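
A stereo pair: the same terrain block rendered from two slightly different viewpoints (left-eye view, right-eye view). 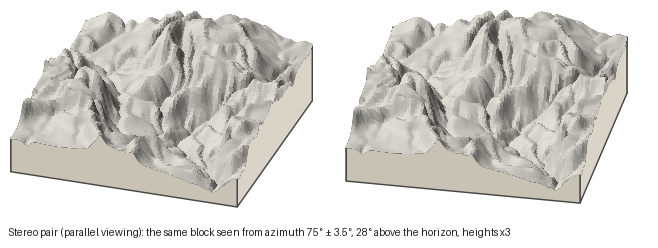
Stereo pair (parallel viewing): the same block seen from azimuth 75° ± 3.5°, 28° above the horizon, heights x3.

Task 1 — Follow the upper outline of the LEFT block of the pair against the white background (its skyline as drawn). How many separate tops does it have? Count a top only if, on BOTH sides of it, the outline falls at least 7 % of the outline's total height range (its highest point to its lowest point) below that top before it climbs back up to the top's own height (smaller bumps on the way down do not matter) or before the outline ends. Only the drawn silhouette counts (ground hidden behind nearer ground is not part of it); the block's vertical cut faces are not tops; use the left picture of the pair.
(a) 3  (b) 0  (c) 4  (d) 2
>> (d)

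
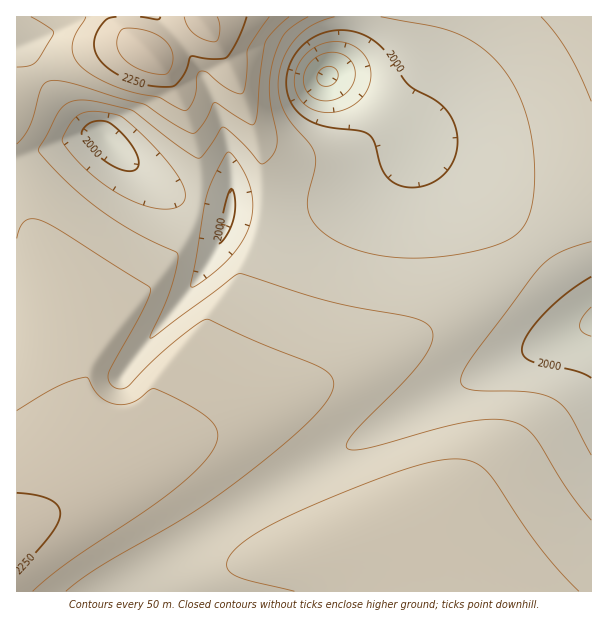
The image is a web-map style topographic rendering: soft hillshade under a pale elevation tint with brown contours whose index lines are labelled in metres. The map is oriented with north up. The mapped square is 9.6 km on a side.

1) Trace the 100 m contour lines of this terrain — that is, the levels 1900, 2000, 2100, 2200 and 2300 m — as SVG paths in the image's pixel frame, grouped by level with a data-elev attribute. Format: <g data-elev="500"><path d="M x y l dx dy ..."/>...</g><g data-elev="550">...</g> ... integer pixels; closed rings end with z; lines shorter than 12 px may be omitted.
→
<g data-elev="1900"><path d="M324 101l-10-3-7-6-3-9 1-11 6-10 9-7 10-3 11 2 7 4 5 7 2 7-1 9-4 8-8 7-9 4z"/></g><g data-elev="2000"><path d="M591 378l-16-7-44-10-7-5-2-6 1-8 4-7 17-21 22-20 25-17"/><path d="M219 243l0-6 5-27 4-16 3-5 3 3 1 8-1 18-6 15z"/><path d="M402 186l-10-5-8-8-4-9-5-21-6-8-9-4-30-4-15-4-13-7-10-11-5-16-1-9 2-11 9-18 15-13 14-6 15-2 15 2 13 6 9 6 9 9 21 32 30 17 12 14 6 13 2 14-3 13-6 12-9 10-12 7-14 2z"/><path d="M122 170l-18-10-16-16-6-10 1-5 4-4 9-4 11 1 11 7 11 12 8 14 2 10-5 6z"/></g><g data-elev="2100"><path d="M591 520l-24-31-32-52-10-9-12-6-18-3-24 2-31 7-74 20-13 2-6-2 1-7 6-9 54-55 20-26 4-10 0-9-3-6-9-6-15-4-78-15-87-27-6 2-84 62 1-3 13-28 7-20 6-24 0-10-42-21-34-22-33-27-29-31 0-5 22-39 10-6 13-2 17 3 31 7 45 35 21 13 5-2 18-28 3-1 18 16 18 20 4 0 9-9 4-11-8-51 1-18 4-17 6-15 5-9 9-8 14-8"/><path d="M541 17l14 16 13 20 11 21 12 27"/></g><g data-elev="2200"><path d="M33 591l35-28 80-54 34-26 16-15 12-13 6-12 2-9-5-11-10-9-19-12-25-12-7-1-18 13-9 2-9 0-9-3-7-5-6-6-5-11-3-2-14 3-15 7-40 24"/><path d="M86 17l-11 18-3 10 2 11 7 10 12 9 18 10 23 8 25 4 26 14 4-3 5-9 2-9 1-13 3-6 7 1 14 12 10 7 9 3 3-2 3-15 1-27 22-33"/></g><g data-elev="2300"><path d="M155 74l10 0 3-2 3-4 2-12-5-12-8-8-11-5-17-3-10 2-4 5-1 7 1 8 3 6 6 6 8 5z"/><path d="M184 17l3 9 6 7 10 6 10 3 5-2 2-7 0-9-3-7"/></g>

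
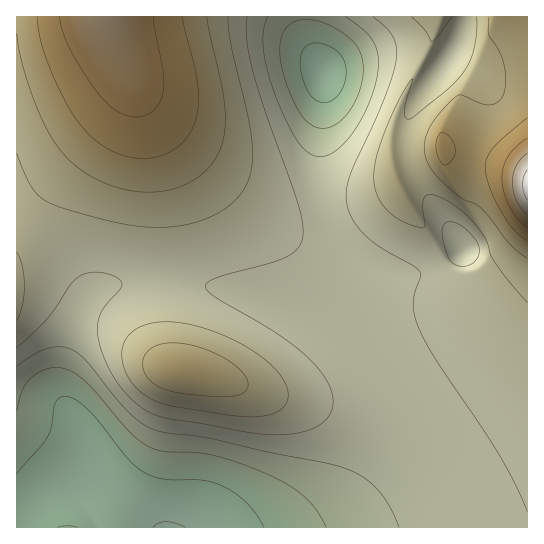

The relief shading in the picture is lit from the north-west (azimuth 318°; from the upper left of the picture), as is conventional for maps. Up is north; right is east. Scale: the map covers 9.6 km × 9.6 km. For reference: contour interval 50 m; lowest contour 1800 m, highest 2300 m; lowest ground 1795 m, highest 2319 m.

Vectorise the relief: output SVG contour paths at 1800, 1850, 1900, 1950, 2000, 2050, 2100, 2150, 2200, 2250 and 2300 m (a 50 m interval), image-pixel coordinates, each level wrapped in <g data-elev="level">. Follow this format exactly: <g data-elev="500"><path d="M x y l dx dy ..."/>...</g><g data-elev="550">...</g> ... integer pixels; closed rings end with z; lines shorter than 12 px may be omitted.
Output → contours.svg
<g data-elev="1800"><path d="M153 527l5-4 8-1 9 1 10 4"/></g><g data-elev="1850"><path d="M77 527l-10-1-9 1"/><path d="M17 474l24-28 7-9 3-10 3-20 3-6 5-4 7 0 9 4 11 9 38 48 15 13 9 5 11 3 40 1 20 6 13 7 12 10 9 11 8 13"/><path d="M321 102l-7-3-6-8-5-12-3-12 0-9 3-8 4-5 7-2 11 1 12 7 6 8 3 10-1 13-6 12-9 7z"/></g><g data-elev="1900"><path d="M17 411l5-21 11-14 8-5 9-3 9 0 8 2 10 4 10 9 40 46 18 15 17 7 35 2 20 3 24 8 29 11 20 11 16 12 11 13 9 16"/><path d="M317 127l-11-6-9-12-11-26-5-22-1-16 3-12 7-9 11-4 9 0 11 2 21 10 15 14 6 16 0 12-2 13-6 14-6 10-8 10-8 5-8 2z"/></g><g data-elev="1950"><path d="M17 366l14-10 15-7 12-2 12 2 8 4 8 8 41 50 20 16 15 5 48 6 59 14 58 11 22 7 15 8 14 12 11 16 10 21"/><path d="M345 17l20 14 9 11 4 15-1 18-8 29-15 27-17 19-8 5-8 2-11-3-11-10-12-21-12-28-8-25-4-21 0-19 5-13"/></g><g data-elev="2000"><path d="M17 347l31-29 27-39 7-4 7-2 17 0 12 5 3 3 1 4-3 5-14 17-6 10-2 13 3 16 7 19 10 17 13 16 13 11 11 5 13 4 79 14 24 3 20-1 16-3 13-6 9-8 5-11-1-13-7-15-11-15-29-24-68-41-8-5-3-6 2-5 8-4 54-15 17-6 11-9 5-11 0-14-5-20-33-93-13-41-5-30 0-22"/><path d="M459 266l-5-2-4-4-6-15-2-16 2-4 3-3 7 0 9 5 10 9 6 10 0 8-4 7-6 4z"/><path d="M373 17l13 10 7 10 3 10 0 12-4 18-9 24-33 76-4 17 2 15 8 16 13 13 16 12 29 16 6 5 1 6-6 16-2 12 2 12 5 14 17 31 62 93 16 28 12 29"/></g><g data-elev="2050"><path d="M244 417l18-1 13-3 9-7 4-8-1-11-7-12-11-12-15-11-19-11-20-9-20-6-18-4-16 0-15 3-11 5-8 8-5 13 2 16 8 16 14 13 12 6 13 4z"/><path d="M17 321l5-16 2-19-2-20-5-14"/><path d="M17 153l12 29 11 15 15 8 34 11 42 9 34 2 16-1 16-4 14-5 12-7 13-11 9-12 6-14 2-16-3-31-18-79-4-30"/><path d="M411 17l14 13 6 12 7-6 14-19"/><path d="M476 17l1 14-3 16-3 12-6 11-18 20-33 27-5 2-4-2 0-8 8-30-7 8-15 29-12 31-5 22 1 17 4 14 10 12 13 9 16 6 7 0-2-24 1-5 3-3 6 0 6 2 19 11 12 11 10 11 6 11 4 13 5 9 14 18 18 22"/></g><g data-elev="2100"><path d="M217 397l22-2 6-4 3-5-1-7-4-6-9-8-10-7-25-11-24-4-18 2-8 5-4 5-2 8 1 8 5 8 8 7 21 7z"/><path d="M17 33l6 33 13 39 13 29 16 21 18 17 24 12 26 7 25 1 23-5 18-11 15-15 9-19 2-19-1-22-17-84"/><path d="M489 17l0 18 10 16 6 16 1 16-3 12-6 8-8 2-8-2-19-8-7 2-15 16-10 14-5 14 0 13 4 12 11 13 21 19 14 6 7 5 27 34 18 15"/></g><g data-elev="2150"><path d="M443 165l4 0 4-4 4-6 0-5-4-11-5-5-4-2-4 4-2 11 2 10z"/><path d="M527 118l-33 29-7 11-2 9 4 19 11 24 13 19 14 11"/><path d="M37 17l3 22 9 26 15 33 14 24 15 16 15 11 17 7 18 2 19-3 15-8 12-12 7-17 3-17-2-19-15-65"/></g><g data-elev="2200"><path d="M527 138l-10 8-9 11-5 10-1 11 2 13 5 15 8 12 10 9"/><path d="M59 17l4 16 7 16 27 43 10 11 10 8 9 4 11 2 9-2 8-5 6-8 3-11 0-20-10-54"/></g><g data-elev="2250"><path d="M527 153l-6 6-5 7-4 16 4 19 5 8 6 6"/></g><g data-elev="2300"><path d="M527 170l-3 7-1 8 1 8 3 7"/></g>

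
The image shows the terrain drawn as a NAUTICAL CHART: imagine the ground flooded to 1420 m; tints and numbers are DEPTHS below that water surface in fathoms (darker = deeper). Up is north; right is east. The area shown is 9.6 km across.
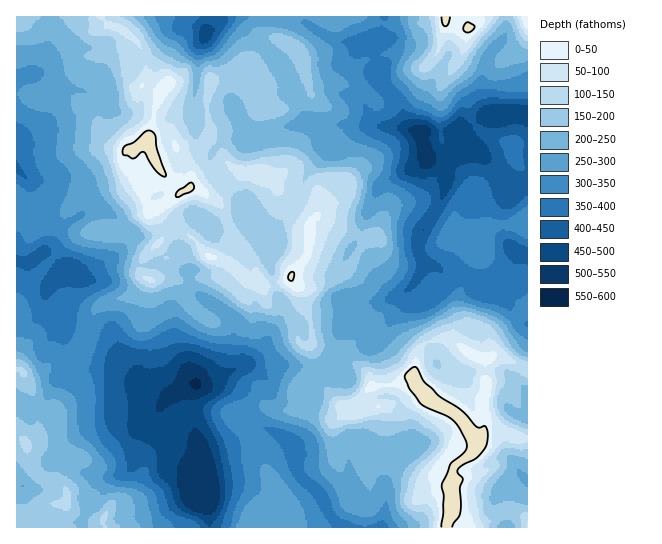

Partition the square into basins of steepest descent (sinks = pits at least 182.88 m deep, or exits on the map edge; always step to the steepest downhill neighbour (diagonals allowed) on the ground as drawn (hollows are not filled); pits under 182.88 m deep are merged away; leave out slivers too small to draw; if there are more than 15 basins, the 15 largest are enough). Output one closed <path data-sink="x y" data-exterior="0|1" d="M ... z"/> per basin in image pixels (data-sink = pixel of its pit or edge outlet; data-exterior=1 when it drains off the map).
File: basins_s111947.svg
<path data-sink="197 385" data-exterior="0" d="M102 16l-86 1 0 193 26-9 11 0 16 7 2-1 1 11 9 11 30 2 16 6 22 14-6 7-3 9 5 12-12 16-26 6-11 8-5 9-8 27-12 19-21 0-7 7-12 5-6-1-6-6-3 1 0 157 449 1-16-14 3-12-1-17 2-16 23-19 1-11 7-9-1-28 4-15-2-26-14-6-22-16-12 0-11 4-7 7-4 23-4 6-13 5-27 3-16 17-16 1-19-26 1-8-2-10-7-12 0-22-7-21-1-12-7-8 10-1 36-12 9-8 5-12 12-15-26-7-16-10-6-1-4-3 2-10-4-6-37-12-5-11-4-3-8-3-20 0-10-5-14-20-10-8 4-10-4-26-22 0-15-8-7-7-6 3-12-4-2-2 4-11 0-8-4-16-4-7-20-15-10-3z"/><path data-sink="427 157" data-exterior="0" d="M527 16l-58 0-2 11-9-6-9-1-4-4-183 0-1 13 2 3 8 5 18 6-15 17-17 9 3 8-9 11-13-9-13 0-14 3-4 16 4 31-4 10 10 8 14 20 10 5 20 0 8 3 4 3 5 11 37 12 4 6-2 10 4 3 6 1 16 10 26 7-12 15-5 12-9 8-36 12-10 1 7 8 1 12 7 21 0 22 7 12 2 10-1 8 19 26 16-1 16-17 27-3 13-5 4-6 4-23 7-7 11-4 12 0 22 16 12 5 8-4 7 0 30 13z"/><path data-sink="70 273" data-exterior="0" d="M53 201l-11 0-26 10 0 158 11 7 16-5 7-7 21 0 12-19 8-27 5-9 11-8 26-6 12-16-5-12 3-9 6-7-22-14-16-6-30-2-9-11-2-10z"/><path data-sink="205 35" data-exterior="0" d="M261 16l-158 0 0 2 6 7 10 3 20 15 4 7 4 16 0 8-4 11 2 2 12 4 6-3 18 13 22 3 4-2 4-21 22-2 3-13 7-5 7 0 5 6 6 1 13-8 15-17-23-8-5-6z"/><path data-sink="527 479" data-exterior="1" d="M501 431l-16 1-8 7-1 11-23 19-2 16 1 17-3 12 17 14 62-1 0-88-11-2z"/><path data-sink="527 394" data-exterior="1" d="M498 356l-7 0-6 5 2 26-4 15 0 31 18-2 16 6 10 2 1-69z"/>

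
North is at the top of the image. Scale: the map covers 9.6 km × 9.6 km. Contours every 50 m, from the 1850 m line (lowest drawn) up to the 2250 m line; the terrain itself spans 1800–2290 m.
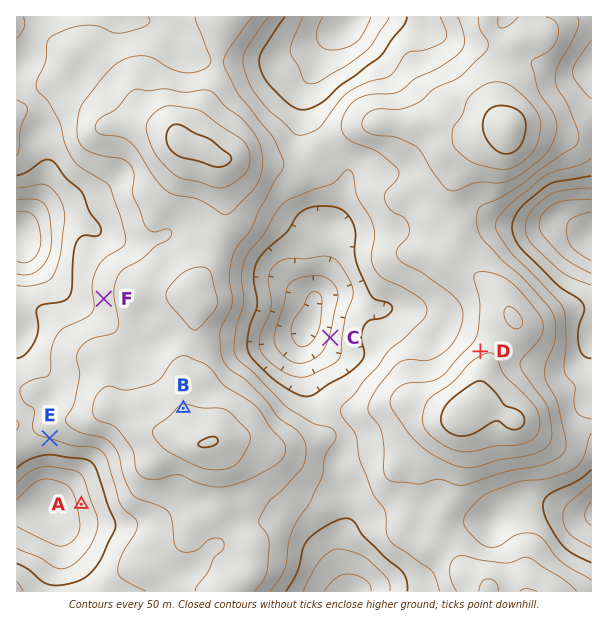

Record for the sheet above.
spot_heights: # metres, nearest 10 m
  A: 1910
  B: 2200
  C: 1910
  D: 2190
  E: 2050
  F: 2080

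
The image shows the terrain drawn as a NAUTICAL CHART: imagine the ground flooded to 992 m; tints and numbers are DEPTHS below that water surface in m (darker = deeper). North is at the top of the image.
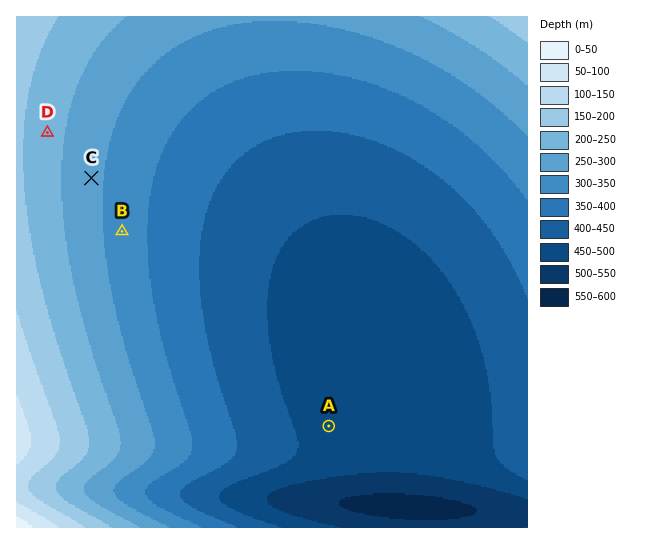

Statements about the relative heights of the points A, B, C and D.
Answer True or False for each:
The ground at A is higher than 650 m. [False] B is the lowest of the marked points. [False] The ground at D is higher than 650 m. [True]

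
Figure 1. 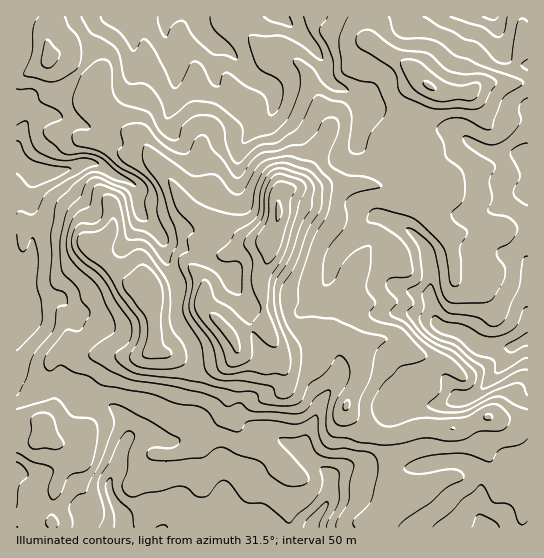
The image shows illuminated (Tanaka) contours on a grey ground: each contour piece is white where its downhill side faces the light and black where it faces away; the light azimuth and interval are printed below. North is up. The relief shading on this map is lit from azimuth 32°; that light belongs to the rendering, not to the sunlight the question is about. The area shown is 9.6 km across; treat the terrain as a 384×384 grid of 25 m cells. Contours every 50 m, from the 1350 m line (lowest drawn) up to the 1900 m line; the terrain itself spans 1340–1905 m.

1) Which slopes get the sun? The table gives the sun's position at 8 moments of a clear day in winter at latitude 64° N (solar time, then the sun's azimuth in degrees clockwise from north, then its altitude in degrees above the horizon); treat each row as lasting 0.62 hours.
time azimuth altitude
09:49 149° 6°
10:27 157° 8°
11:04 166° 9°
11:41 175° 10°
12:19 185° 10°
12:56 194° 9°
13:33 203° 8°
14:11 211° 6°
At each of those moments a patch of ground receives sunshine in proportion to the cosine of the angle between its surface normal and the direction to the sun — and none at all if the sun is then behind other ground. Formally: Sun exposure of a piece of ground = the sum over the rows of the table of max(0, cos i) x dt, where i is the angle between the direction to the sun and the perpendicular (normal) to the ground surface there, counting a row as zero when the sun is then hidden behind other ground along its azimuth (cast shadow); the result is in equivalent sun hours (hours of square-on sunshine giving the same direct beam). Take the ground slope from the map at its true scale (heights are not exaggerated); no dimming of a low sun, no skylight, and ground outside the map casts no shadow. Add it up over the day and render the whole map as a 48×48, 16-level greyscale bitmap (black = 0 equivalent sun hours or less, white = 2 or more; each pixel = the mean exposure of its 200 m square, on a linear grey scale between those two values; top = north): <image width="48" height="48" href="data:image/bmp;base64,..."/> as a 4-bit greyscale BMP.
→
<image width="48" height="48" href="data:image/bmp;base64,Qk32BAAAAAAAAHYAAAAoAAAAMAAAADAAAAABAAQAAAAAAIAEAAATCwAAEwsAABAAAAAAAAAAAAAAABEREQAiIiIAMzMzAERERABVVVUAZmZmAHd3dwCIiIgAmZmZAKqqqgC7u7sAzMzMAN3d3QDu7u4A////AHZlVoh2Zol2ZmZnd3eJQ0VWeJiJmXmoeERERXdFl3h2d2V3d3ecYRIjWKmZiHmpd1Vnh2Q4yXd2d2Z3iIialDRERYmYiJiKl1VXiGRIiIiId3d4mYmZhlVVQzV5mqmJhTRUeql0R4mZiIh3eIiGVVRFUxAUeHeFM4qWasu2R4iJiIiHZnYyaoVFZVQyEUl1Ve26l3iXVXd3iIiZh2Mm39uYiHd4iKl2eKmZhleIQzNFZ4mZdTNove7+zLqrzKh4mVVlM0aJdEV2Z5qnVXq5i9y5Z6zM3bm7mVVkMzRnmZmIdnmYm8zaacpiERNUNHzahyISMzI1mYiIiImL///sZqlTRBAAAANEMwABMyJZqZiImqmqv//bg0ZmVVQQAAAAABATRGm7qqqr3dvdmJuZpBSYdmeFAAAAAjRmZ5mr3//+7v/u/qiJpzOId2ZlaEAAAjV3eaq9///9qr//yqh4iGVndmZnphAAADRXiJqqvd3JZnjdl4Znd3dmd4iHQAAAADIkZUQyI3ZUVniGaIRHZndXmYUgAAAAAEIRMyIhElUiWbpkeWM2VWQkZjAAAAFDIkMiITRERVU0ndcjdjEjRUIAAAAAADjMqFREITNXmXZWzHISMiIQEzIgAAAASKmZiFVUJod6zJdlhhARRDRCEkVmU0Q0rMuXeGVmZ3eMyXZTQyAUh1VUM0VTMyNGvLqIiGV6uYi7dlM0QjIlh3ZVQ0VUNImGiHd4h1VWmazGIhEnchJFWLl2VEVmerlmZVVmZlVVe++CEQAnICeGWcuXZERWd2RXZVVEVmZVfOlBEAERAlepibqXZjJGdlRnZVVVZ2ZmaHVkAAATUyE3eJmId2IlZCKadmZ4mWZUQgBGEAFENnUhE3iJiIYhEBbadmZ3d1VEMQAUEBRoh0IAAmmap3dQA5ymMiIzM0REMQAzICWKYhEAFGeKp1V3nMp0VlMhIkMzIBNCMTaFIiIRRUaGZ2aKuYdVd4dkIjEREjMAEVpzIjISMyWHZnmZdlRGdlVVVRAAABAAKdtBEjIBIQABEjNEMzRmVVVmZhRTEAADzrYREiEBEAAAEAABJGZkM0ZmU3zMyVN7h1EAIxAAAAAAJCIjVmZUMiIjNImZnf6lRSAAIyEQAAAANmRFZlVVQySJmYeIdkNFZRABIzMhAAAAJnVFRERDNIvMupUyIUZkIBABISISEAABJGU0M0RWebp3iZdEWLpjABIAAAASIAABETU0RFaazcqGVVmZh2VCEBMQAAAjIQABEBI1ZorP//yHdpd3ZDNCEiIhEAExABIhEAJ2eK39qZmZq9zLhURUIiMiMhMgAjMyAEmYZppiABR3iGvLlkRFMjMzMyIBR3dTE4l3eJUAAAAAACR4l1M0M0MjMhEUd3dRFFZpyjAAAAAAFFREZkISMzI0IQE2VEMQSGercQABEAAAN1VDMzEBNDJEEDaHQyADqFZjAAAAEAABNWU0MiEBNDNDEnl1MQAodEMiEAAAAAARNEMjMzMiNEQhJGVDIAKFMzMzMhERAAABMw=="/>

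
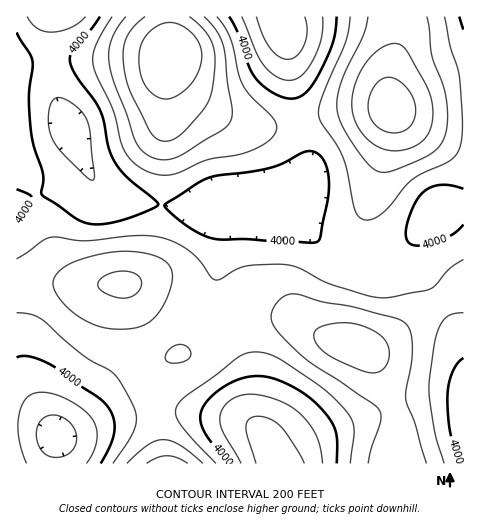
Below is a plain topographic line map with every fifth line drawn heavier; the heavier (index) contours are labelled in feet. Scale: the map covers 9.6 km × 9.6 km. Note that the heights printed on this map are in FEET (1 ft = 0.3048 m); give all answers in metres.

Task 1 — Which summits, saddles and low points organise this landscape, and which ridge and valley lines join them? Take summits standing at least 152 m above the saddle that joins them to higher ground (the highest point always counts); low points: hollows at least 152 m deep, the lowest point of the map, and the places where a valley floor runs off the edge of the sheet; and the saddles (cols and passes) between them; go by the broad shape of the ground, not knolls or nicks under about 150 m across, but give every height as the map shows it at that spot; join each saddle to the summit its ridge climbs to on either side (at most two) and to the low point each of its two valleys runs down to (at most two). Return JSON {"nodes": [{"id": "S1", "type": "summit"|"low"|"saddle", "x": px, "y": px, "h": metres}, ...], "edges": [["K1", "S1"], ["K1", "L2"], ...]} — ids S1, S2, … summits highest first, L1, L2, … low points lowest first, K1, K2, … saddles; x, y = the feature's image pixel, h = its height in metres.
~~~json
{"nodes": [
{"id": "S1", "type": "summit", "x": 171, "y": 52, "h": 1523},
{"id": "S2", "type": "summit", "x": 391, "y": 109, "h": 1501},
{"id": "S3", "type": "summit", "x": 354, "y": 344, "h": 1437},
{"id": "L1", "type": "low", "x": 283, "y": 27, "h": 1053},
{"id": "L2", "type": "low", "x": 278, "y": 463, "h": 1057},
{"id": "L3", "type": "low", "x": 55, "y": 435, "h": 1071},
{"id": "K1", "type": "saddle", "x": 227, "y": 327, "h": 1305},
{"id": "K2", "type": "saddle", "x": 154, "y": 413, "h": 1299},
{"id": "K3", "type": "saddle", "x": 301, "y": 122, "h": 1259},
{"id": "K4", "type": "saddle", "x": 393, "y": 256, "h": 1229},
{"id": "K5", "type": "saddle", "x": 161, "y": 204, "h": 1220}],
"edges": [["K1", "S3"], ["K1", "L1"], ["K1", "L2"], ["K2", "S3"], ["K2", "L2"], ["K2", "L3"], ["K3", "S1"], ["K3", "S2"], ["K3", "L1"], ["K4", "S2"], ["K4", "S3"], ["K4", "L1"], ["K5", "S1"], ["K5", "S3"], ["K5", "L1"]]}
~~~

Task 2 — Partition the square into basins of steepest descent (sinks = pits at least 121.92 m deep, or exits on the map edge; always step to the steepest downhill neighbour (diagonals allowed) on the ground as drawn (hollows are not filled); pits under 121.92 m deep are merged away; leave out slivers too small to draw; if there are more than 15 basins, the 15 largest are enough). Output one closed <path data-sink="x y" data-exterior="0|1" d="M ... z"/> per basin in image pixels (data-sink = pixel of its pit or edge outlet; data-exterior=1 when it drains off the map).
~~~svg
<path data-sink="55 17" data-exterior="1" d="M168 16l-152 1 1 267 18-2 18 0 21 4 51-2 5 6 14 24 27 35 7 5 5-1 18-13 22-11 33-12 28 0 9 2 37 20 40 9 14-5 37-29 43-26-1-162-40-5-19-6-13-7-43 2-70 17-26-1-20-5-31-17-9-8-13-14-8-19z"/><path data-sink="279 463" data-exterior="1" d="M284 317l-28 0-22 7-33 16-18 13-11 4-11 10-6 14-1 28 8 49 3 6 234-1-1-45-8-21-17-39-5-6-12-7-26-6-37-20z"/><path data-sink="283 27" data-exterior="0" d="M463 16l-294 0 2 47 8 19 13 14 30 20 23 8 33 3 70-17 43-2 13 7 19 6 40 5z"/><path data-sink="55 435" data-exterior="0" d="M53 282l-37 3 0 178 148 1-9-46-1-30 7-21 16-13-6-5-27-35-14-24-5-6-51 2z"/><path data-sink="463 424" data-exterior="1" d="M463 289l-42 25-37 29-9 4-11 2 9 9 23 55 3 11 0 40 65-1z"/>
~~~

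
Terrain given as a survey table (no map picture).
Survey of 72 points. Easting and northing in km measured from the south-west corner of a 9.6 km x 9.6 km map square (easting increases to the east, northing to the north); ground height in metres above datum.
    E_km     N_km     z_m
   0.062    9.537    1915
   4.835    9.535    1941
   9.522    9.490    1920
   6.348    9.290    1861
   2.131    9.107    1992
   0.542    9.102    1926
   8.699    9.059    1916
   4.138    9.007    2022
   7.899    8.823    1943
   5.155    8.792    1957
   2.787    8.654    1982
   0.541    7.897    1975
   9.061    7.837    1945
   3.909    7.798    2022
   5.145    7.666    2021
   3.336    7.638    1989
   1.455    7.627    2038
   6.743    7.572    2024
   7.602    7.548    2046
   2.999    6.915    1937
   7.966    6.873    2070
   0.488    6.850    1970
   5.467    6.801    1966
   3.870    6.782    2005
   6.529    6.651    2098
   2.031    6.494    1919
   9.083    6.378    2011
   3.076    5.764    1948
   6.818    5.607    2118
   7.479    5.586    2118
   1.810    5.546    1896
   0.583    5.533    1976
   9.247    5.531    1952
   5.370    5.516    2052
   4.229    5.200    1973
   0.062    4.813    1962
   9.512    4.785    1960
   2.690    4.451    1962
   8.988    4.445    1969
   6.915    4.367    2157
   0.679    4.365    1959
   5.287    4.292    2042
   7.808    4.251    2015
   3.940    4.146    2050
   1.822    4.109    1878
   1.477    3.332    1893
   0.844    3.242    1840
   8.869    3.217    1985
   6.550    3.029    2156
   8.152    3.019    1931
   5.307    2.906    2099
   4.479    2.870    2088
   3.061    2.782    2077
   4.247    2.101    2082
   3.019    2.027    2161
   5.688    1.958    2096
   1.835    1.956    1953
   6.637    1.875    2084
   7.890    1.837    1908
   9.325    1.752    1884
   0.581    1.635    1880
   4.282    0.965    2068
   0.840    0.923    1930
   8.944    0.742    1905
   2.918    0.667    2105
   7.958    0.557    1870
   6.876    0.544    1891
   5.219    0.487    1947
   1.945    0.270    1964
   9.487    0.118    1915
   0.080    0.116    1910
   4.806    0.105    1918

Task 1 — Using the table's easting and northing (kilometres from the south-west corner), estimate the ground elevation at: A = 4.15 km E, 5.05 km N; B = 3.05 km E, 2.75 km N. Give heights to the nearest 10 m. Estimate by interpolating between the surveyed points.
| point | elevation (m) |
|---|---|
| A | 1990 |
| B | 2080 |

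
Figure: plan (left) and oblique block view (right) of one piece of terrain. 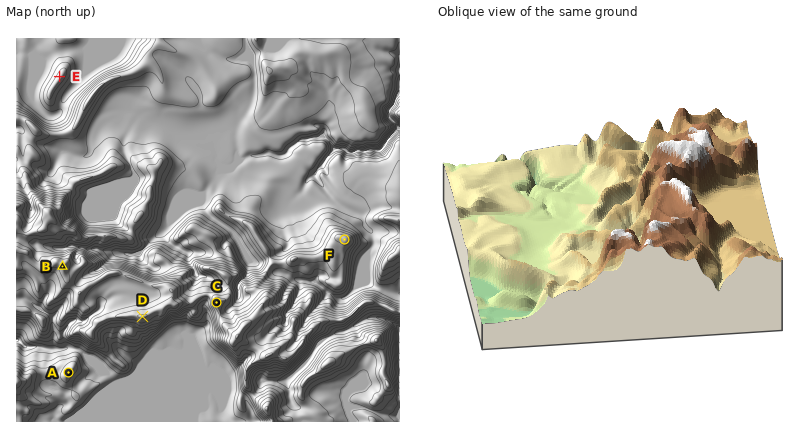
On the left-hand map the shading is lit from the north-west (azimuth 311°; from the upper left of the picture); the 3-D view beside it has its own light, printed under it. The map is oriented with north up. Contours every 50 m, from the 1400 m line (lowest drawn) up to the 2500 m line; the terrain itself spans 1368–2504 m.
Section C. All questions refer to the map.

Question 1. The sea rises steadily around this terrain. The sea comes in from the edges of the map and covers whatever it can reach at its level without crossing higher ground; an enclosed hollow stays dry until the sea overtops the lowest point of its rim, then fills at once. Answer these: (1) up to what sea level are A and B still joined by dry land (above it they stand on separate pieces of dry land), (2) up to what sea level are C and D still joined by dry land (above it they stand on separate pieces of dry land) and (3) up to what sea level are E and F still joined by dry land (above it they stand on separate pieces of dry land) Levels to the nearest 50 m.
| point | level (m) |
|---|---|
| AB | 1950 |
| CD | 2200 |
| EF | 1550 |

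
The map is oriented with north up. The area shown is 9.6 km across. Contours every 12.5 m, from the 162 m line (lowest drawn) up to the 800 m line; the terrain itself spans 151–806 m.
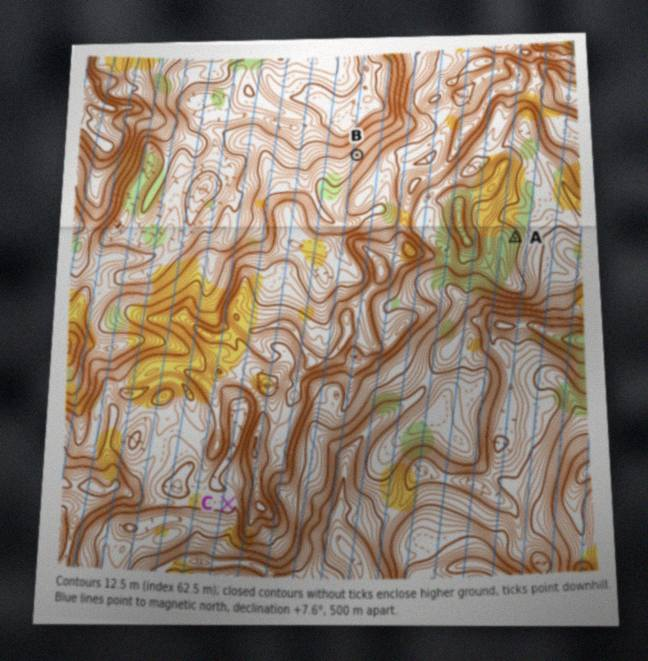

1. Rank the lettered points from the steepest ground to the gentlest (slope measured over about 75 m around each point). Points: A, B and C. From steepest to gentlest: B A C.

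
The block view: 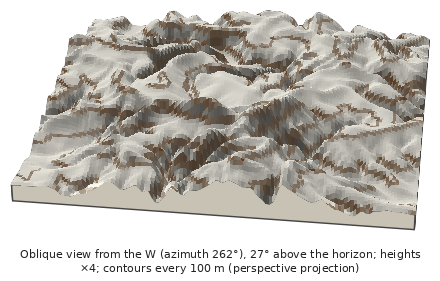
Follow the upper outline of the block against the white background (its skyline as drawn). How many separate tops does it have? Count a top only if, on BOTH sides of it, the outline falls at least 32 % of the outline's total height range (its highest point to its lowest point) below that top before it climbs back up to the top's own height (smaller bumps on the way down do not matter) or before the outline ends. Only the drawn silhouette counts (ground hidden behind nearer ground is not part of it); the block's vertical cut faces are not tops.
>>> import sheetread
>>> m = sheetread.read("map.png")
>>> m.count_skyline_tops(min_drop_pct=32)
0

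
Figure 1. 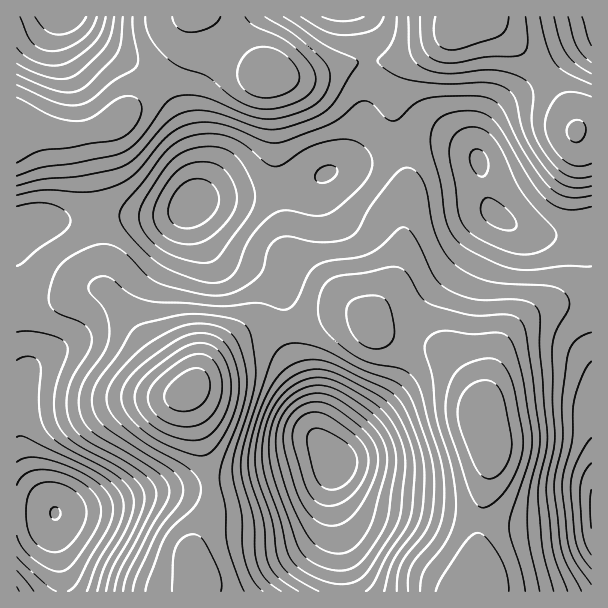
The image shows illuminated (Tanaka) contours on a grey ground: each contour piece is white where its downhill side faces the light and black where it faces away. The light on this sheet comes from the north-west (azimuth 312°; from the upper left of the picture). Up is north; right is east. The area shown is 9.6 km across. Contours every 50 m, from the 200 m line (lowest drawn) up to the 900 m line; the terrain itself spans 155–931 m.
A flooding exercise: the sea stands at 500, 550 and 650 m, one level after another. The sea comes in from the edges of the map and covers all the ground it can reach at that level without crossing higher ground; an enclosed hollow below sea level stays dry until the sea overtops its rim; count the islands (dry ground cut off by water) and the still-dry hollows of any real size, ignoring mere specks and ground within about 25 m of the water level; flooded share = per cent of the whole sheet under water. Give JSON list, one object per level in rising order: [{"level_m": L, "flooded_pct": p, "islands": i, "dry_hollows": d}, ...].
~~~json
[{"level_m": 500, "flooded_pct": 23, "islands": 0, "dry_hollows": 1}, {"level_m": 550, "flooded_pct": 43, "islands": 0, "dry_hollows": 0}, {"level_m": 650, "flooded_pct": 68, "islands": 0, "dry_hollows": 0}]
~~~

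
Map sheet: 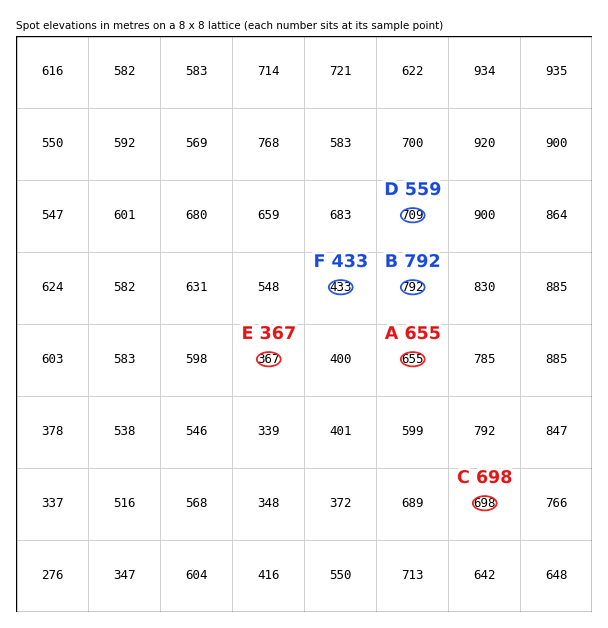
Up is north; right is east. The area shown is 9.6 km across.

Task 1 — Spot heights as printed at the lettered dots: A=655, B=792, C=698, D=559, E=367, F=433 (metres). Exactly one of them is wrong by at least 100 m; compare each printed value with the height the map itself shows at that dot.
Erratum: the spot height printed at D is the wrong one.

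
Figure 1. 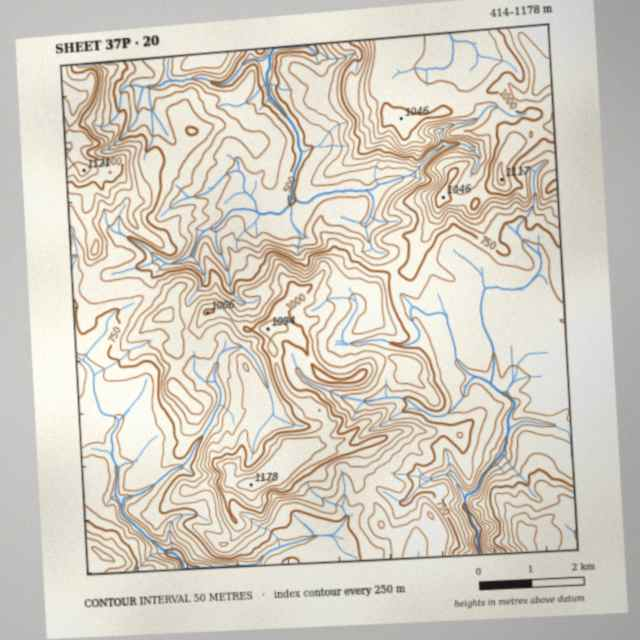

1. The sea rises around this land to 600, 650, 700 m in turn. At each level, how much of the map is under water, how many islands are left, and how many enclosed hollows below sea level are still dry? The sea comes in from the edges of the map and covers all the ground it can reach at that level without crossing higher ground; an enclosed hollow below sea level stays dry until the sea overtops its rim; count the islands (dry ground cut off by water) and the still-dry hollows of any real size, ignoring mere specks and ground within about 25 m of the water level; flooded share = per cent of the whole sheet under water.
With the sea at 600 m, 12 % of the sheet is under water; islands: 0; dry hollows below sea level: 0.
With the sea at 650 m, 19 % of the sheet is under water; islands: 0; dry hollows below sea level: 0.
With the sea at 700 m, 35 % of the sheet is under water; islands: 0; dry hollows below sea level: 0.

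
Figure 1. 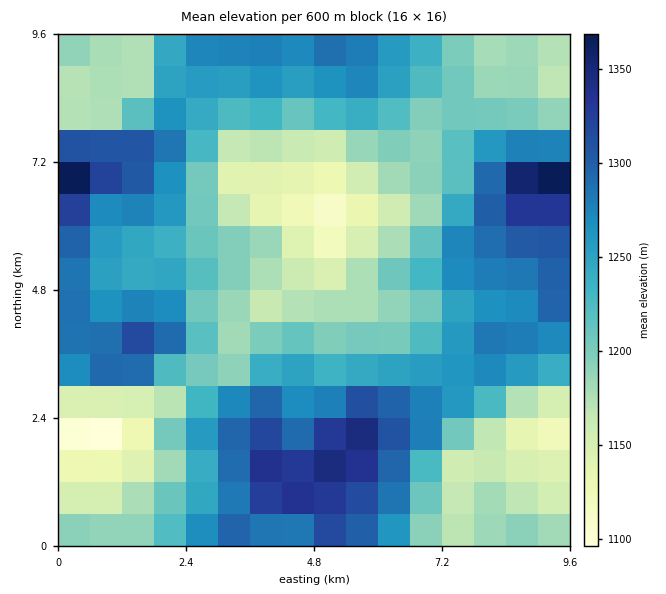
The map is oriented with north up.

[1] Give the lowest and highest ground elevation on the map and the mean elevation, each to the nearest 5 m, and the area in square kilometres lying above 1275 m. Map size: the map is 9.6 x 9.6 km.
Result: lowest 1085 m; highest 1390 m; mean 1230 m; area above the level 24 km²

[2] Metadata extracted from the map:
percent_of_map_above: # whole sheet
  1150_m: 90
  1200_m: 62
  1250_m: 42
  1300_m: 13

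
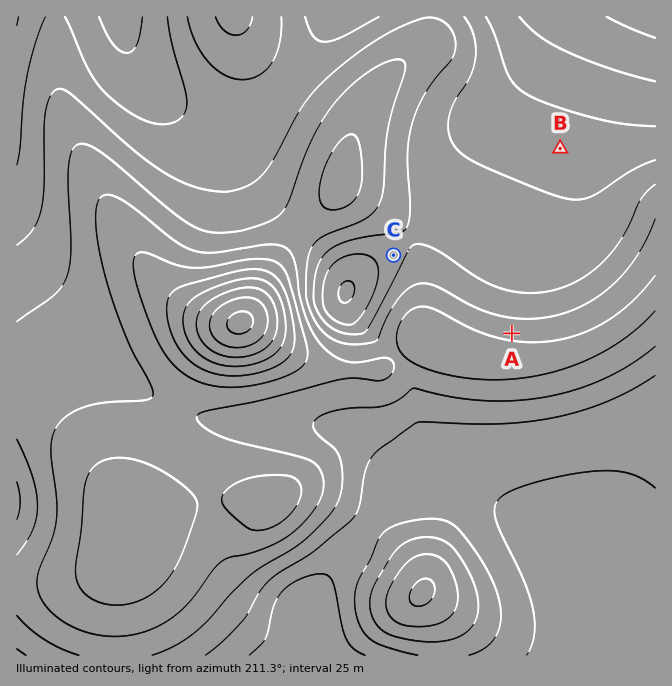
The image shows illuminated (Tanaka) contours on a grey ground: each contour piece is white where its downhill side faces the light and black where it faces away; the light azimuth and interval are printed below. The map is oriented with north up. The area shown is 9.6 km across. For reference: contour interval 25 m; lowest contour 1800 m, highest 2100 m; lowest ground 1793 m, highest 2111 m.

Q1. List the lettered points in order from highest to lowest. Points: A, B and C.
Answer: B C A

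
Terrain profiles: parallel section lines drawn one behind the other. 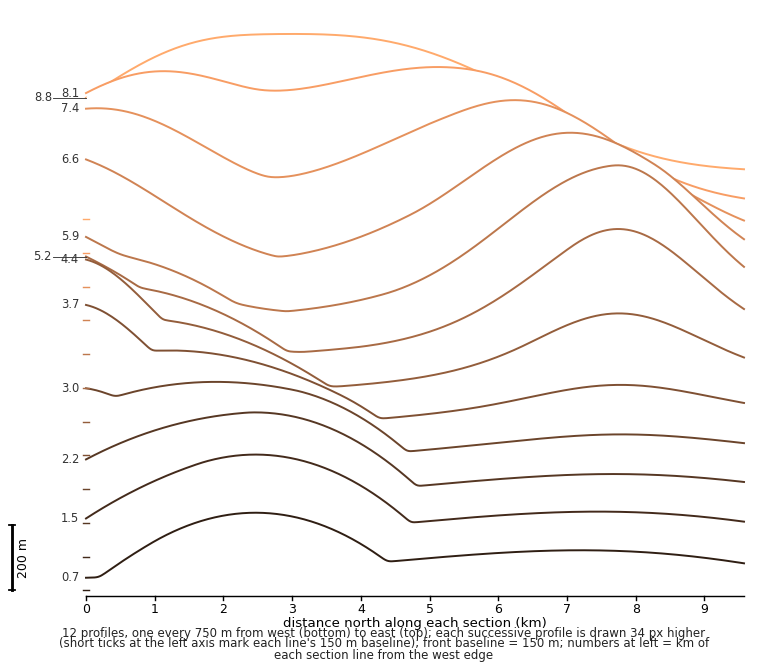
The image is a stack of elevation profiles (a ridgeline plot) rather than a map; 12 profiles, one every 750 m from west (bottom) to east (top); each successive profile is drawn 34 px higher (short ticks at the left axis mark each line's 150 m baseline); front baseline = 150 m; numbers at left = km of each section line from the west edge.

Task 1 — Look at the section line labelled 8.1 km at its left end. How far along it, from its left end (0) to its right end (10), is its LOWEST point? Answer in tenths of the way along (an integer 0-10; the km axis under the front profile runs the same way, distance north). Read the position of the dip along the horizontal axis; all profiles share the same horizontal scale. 10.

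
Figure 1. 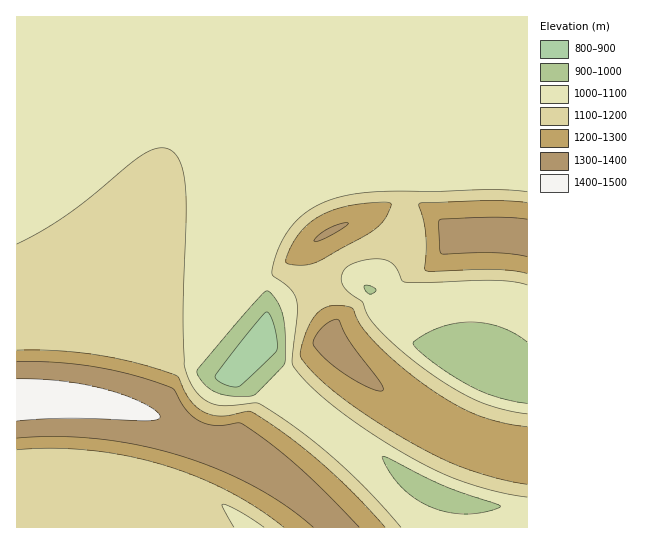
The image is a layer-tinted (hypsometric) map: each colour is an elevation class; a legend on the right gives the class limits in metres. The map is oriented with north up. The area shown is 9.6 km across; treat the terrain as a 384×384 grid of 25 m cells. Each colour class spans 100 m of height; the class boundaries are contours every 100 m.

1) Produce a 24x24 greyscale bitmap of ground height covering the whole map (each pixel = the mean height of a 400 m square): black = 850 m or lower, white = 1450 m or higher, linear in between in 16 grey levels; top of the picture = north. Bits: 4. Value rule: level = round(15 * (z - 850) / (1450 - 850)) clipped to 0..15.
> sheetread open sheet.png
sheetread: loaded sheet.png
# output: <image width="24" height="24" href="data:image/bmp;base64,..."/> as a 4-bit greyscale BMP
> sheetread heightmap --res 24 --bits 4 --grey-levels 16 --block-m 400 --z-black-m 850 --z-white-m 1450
<image width="24" height="24" href="data:image/bmp;base64,Qk2WAQAAAAAAAHYAAAAoAAAAGAAAABgAAAABAAQAAAAAACABAAATCwAAEwsAABAAAAAAAAAAAAAAABEREQAiIiIAMzMzAERERABVVVUAZmZmAHd3dwCIiIgAmZmZAKqqqgC7u7sAzMzMAN3d3QDu7u4A////AIiIiHd2aKvLp0RERIiIh3d3m8y6dEREVoiId3ibzMunREV4mpiImqvN3Ll0RXmqu8zMzd3cy5ZEaKu6qu7u7u2Yh1VXm7qodu7u7cpjJFWKu6lkQ8zLupdCEkiruoVDNIiId3ZkEDnMp1RERHd3d3ZmMTi7dERERHd3d2ZmU0eIVERERHd3d2ZmZWd2RWZmZnd3d2ZmZomHZnmqqmZndmZmZnq5h3rMzGZmZmZmZmerqIq7u2ZmZmZmZmZneHiIiFZmZmZmZmZlVVVVVVVmZmZmZmZmZVVVVVVmZmZmZmZmZmZWZlVmZmZmZmZmZmZmZlVmZmZmZmZmZmZmZlVmZmZmZmZmZmZmZlVmZmZmZmZmZmZmZlVmZmZmZmZmZmZmZg=="/>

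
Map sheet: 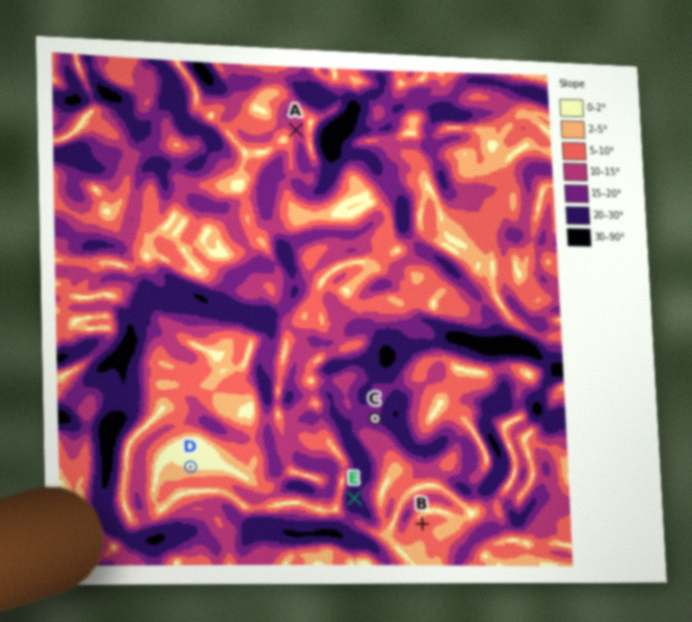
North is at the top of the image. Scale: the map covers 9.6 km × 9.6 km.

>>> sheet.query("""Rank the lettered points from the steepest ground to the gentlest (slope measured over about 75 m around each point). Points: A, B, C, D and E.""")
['E', 'C', 'A', 'B', 'D']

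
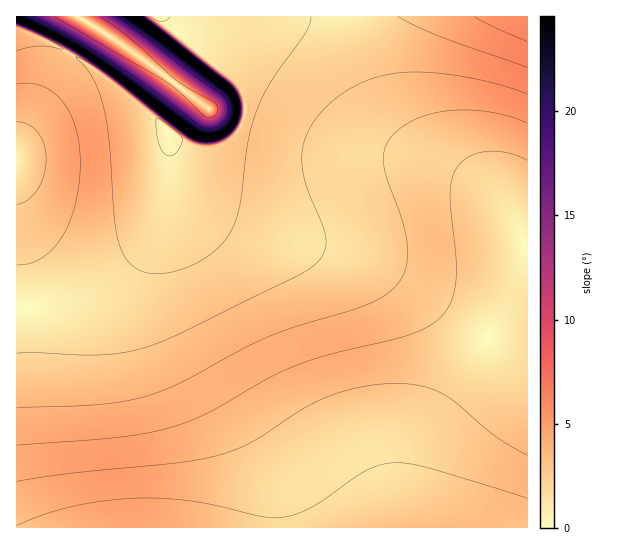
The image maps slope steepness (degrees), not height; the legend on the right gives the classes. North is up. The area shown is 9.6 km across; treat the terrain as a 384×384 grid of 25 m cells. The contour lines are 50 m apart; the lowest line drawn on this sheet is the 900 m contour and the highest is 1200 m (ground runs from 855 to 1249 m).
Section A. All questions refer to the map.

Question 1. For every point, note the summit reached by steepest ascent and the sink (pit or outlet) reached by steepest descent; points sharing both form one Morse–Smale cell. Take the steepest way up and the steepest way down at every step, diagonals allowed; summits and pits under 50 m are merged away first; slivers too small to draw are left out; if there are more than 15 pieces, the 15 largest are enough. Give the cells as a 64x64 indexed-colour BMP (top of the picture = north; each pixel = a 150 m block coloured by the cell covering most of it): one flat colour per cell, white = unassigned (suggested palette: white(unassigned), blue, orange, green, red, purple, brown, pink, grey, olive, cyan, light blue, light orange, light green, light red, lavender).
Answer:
<image width="64" height="64" href="data:image/bmp;base64,Qk12CAAAAAAAAHYAAAAoAAAAQAAAAEAAAAABAAQAAAAAAAAIAAATCwAAEwsAABAAAAAAAAAA////ALR3HwAOf/8ALKAsACgn1gC9Z5QAS1aMAMJ34wB/f38AIr28AM++FwDox64AeLv/AIrfmACWmP8A1bDFAFVVEREREREREREREREREREREREREREREREiIiIiIiIiVVERERERERERERERERERERERERERERERESIiIiIiIiJVURERERERERERERERERERERERERERERERIiIiIiIiIlVREREREREREREREREREREREREREREREREiIiIiIiIiVVERERERERERERERERERERERERERERERESIiIiIiIiJVERERERERERERERERERERERERERERERERIiIiIiIiIlUREREREREREREREREREREREREREREREREiIiIiIiIiVRERERERERERERERERERERERERERERERESIiIiIiIiJVERERERERERERERERERERERERERERERERIiIiIiIiIlUREREREREREREREREREREREREREREREREiIiIiIiIiVRERERERERERERERERERERERERERERERERIiIiIiIiJVEREREREREREREREREREREREREREREREREiIiIiIiIlURERERERERERERERERERERERERERERERERIiIiIiIiVREREREREREREREREREREREREREREREREREiIiIiIiJRERERERERERERERERERERERERERERERERERIiIiIiIlERERERERERERERERERERERERERERERERERESIiIiIiURERERERERERERERERERERERERERERERERERIiIiIiJRERERERERERERERERERERERERERERERERERESIiIiIlERERERERERERERERERERERERERERERERERERIiIiIiURERERERERERERERERERERERERERERERERERESIiIiJREREREREREREREREREREREREREREREREREREREiIiIlERERERERERERERERERERERERERERERERERERESIiIiUREREREREREREREREREREREREREREREREREREREiIiJRERERERERERERERERERERERERERERERERERERERIiIlEREREREREREREREREREREREREREREREREREREREiIiURERERERERERERERERERERERERERERERERERERERIiJRERERERERERERERERERERERERERERERERERERERESIlMRERERERERERERERERERERERERERERERERERERERIiYzMzMRERERERERERERERERERERERERERERERERERESJjMzMzMRERERERERERERERERERERERERERERERERERImMzMzMzMRERERERERERERERERERERERERERERERERESYzMzMzMzERERERERERERERERERERERERERERERERERJjMzMzMzMzEREREREREREREREREREREREREREREREREmMzMzMzMzMxERERERERERERERERERERERERERERERERYzMzMzMzMzMRERERERERERERERERERERERERERERERFjMzMzMzMzMxEREREREREREREREREREREREREREREREjMzMzMzMzMzMRERERERERERERERERERERERERERERESMzMzMzMzMzMxERERERERERERERERERERERERERERERIzMzMzMzMzMzMRERERERERERERERERERERERERERERIjMzMzMzMzMzMxEREREREREREREREREREREREREREREiMzMzMzMzMzMzMREREREREREREREREREREREREREREiIzMzMzMzMzMzMxEREREREREREREREREREREREREREiIjMzMzMzMzMzMzEREREREREREREREREREREREREREiIiMzMzMzMzMzMzMRERERERERERERERERERERERERIiIiIzMzMzMzMzMzMxERERERERERERERERERERERERIiIiIjMzMzMzMzMzMzERERERERERERERERERERERESIiIiIiMzMzMzMzMzMzMREREREREREREREREREREREiIiIiIiIzMzMzMzMzMzMxERERERERERERERERERERIiIiIiIiIjMzMzMzMzMzMzFERERBERERERERERERERIiIiIiIiIiMzMzMzMzMzMzNEREREQRERERERERERERIiIiIiIiIiIzMzMzMzMzMzNERERERBERERERERERERIiIiIiIiIiIjMzMzMzMzMzNEREREREQREREREREREREiIiIiIiIiIiMzMzMzMzMzNERERERERBEREREREREREiIiIiIiIiIiIzMzMzMzMzNEREREREREERERERERERESIiIiIiIiIiIjMzMzMzMzREREREREREERERERERERESIiIiIiIiIiIiMzMzMzMzREREREREREQRERERERERERIiIiIiIiIiIiIzMzMzMzREREREREREQRERERERERERIiIiIiIiIiIiIjMzMzMzREREREREREEREREREREREREiIiIiIiIiIiIiMzMzM0REREREREREERERERERERERESIiIiIiIiIiIiIzMzNEREREREREREERERERERERERESIiIiIiIiIiIiIjMzNEREREREREREERERERERERERERIiIiIiIiIiIiIiM0RERERERERERBEREREREREREREREiIiIiIiIiIiIiJERERERERERERBERERERERERERERESIiIiIiIiIiIiIkREREREREREREERERERERERERERERIiIiIiIiIiIiIi"/>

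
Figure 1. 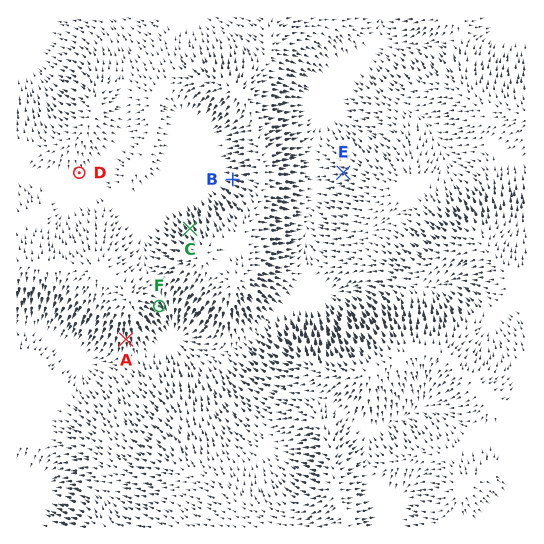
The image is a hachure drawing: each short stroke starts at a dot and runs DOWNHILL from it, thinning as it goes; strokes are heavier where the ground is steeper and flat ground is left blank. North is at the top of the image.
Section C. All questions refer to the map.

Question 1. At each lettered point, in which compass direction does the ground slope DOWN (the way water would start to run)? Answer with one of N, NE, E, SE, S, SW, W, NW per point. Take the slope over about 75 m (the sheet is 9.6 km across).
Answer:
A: S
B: W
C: NW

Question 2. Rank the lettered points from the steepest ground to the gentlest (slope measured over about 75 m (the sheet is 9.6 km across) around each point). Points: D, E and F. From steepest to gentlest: F E D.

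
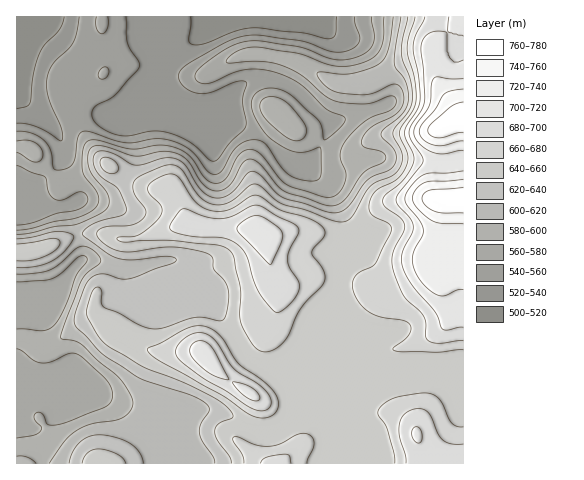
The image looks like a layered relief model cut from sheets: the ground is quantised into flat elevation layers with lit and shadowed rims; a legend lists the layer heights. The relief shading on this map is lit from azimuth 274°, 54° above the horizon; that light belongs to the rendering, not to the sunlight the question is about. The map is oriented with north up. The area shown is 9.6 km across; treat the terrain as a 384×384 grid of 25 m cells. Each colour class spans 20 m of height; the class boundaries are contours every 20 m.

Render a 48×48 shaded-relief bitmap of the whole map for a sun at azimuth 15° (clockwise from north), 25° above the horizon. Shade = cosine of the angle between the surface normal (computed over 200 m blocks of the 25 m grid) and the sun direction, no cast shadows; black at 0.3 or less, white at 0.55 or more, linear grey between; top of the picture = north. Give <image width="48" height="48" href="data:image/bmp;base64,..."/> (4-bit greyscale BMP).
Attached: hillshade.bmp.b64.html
<image width="48" height="48" href="data:image/bmp;base64,Qk32BAAAAAAAAHYAAAAoAAAAMAAAADAAAAABAAQAAAAAAIAEAAATCwAAEwsAABAAAAAAAAAAAAAAABEREQAiIiIAMzMzAERERABVVVUAZmZmAHd3dwCIiIgAmZmZAKqqqgC7u7sAzMzMAN3d3QDu7u4A////AKmYiImaqqmIeHdlRGirqHZ3d3d3ZWeImaqZiJmqqqmId3dkRXq8uYd3d3d2VWeJmqmZmaq7upiHd3ZVV5u6qqqId3d1VWeaqoiImqu7qph3eHdniqh4mrqHd3dlVniaqnd4mru7qYiIiIiJmGQ1eJiHd3dVaJqpmYiJmaqqmIiHd3d3ZCEkd3d3d3d3iaqpmYiZmImZh3d3dmVDEANoiHd3d3iJmqqpmIiYh3iHZmZlVDIAAVi8l3d3d3eJqqqpiIiId3dlVVVEMhAAN73rh3d3d3d4iZmZiHdmd3ZDM0MzIRAUjO64d3d3d3d3eIiIh2VEVmQiIzMzMiNYvcp3d3d3d3dmZmd3d1REREIiM0RWVVWLy4ZVZ3d3d2ZmVVRERVZ3ZDIjNGeIiIm8yWVEV3d3dmeId1QyM4mqhTM0V4mqqrzdp1VmZnd3d4mYiHZEM6u6lkRXiaqqu83sllZ3dnd3iJhmZ3ZlVZmJmGV4qqqZmrzKhmd3d2d3eHVEVVVWZnd3iHeJqZiIiJmYd3d2ZmZ3d1RFVURFZnd3eIiImId3d3iHd3ZmZmVndlVndkNFZmZmd4iJmIh3d3d2ZmZVZ3ZmZmeIdUNFZiM0VoqqqZmIh3dmVWZWiZh3d4iYZDRXdwASRYq7mImZmIdmZmZnmpmIiImHVEZ4hxESNGiXVVZ3iHdmZlVnmZmIiJmHZWeIh2ZUREQyEiMzRERERERWd3iIiIiHd3iId9y5hkIRNEQyEAESIzRXd2d3iIiIiIiHd//+24ZXiZhkMiIzRFZ5mHd4iHd3iIdmZu7//su8zLqYZmeJiImruqq7qXZmZVRERJq8zd3MupiIiJvdy7vN3d7uyoZUMiIjM3eIiaqph2VWeK3u3Lze///+ypdlMiNFVXd2VndlVVVVaL7+3Lze///supiIdmaIiHdmZlQyRWd3is7+y6ze7ty5mZq7uqq8zGVXiGMRNomqvN7sqave26mHd5vNy7zN3UNHmXQjabvMzu7bmazduId3Zoq8uZq6qzRYqXVqzd3N7/7Kmbzbh3d3ZneIdmZmZ1eamGe//+3e//2omsy5ZVZ3d2ZUMiIiNKvbl3rv/+3u/9qImruWQ0Z4iIZUIRESIt3ahovu27vNy5h3iahjNXiImZmHZVVVQ8y4Zoq6iImZmHd3eHUzWKqYeJq7uqmYdqqGVniHd3d3d3d3d1RGi7qGVWiry6qpmJh2VndmZ3d3d3d3d2aKvLhTMzRniHeJqodmZ3dlVnd3d1RFZnm8y4QiMzM0RERoq4dmeIdmZnd3dUQzRXiql0IkZmZUMyRpu3d3iId3dmd3d3ZUM0VlQyNpu6mHQiR6u3d4iIiIiHd4iZmXUyIjNFi97dy4UyWJqneImIiIiJiIiau6l2VWib3u7cypZDWJiHeImId3iZmIiJq8zLvM3u7tuqqYZVeIh3eImId3iIiHd4mrze7//u3KmHd3ZniYd3eIiHd3iIiHd4iJq83cy7qYdmZmZ4mYd3iIh3d3iIiHd4h3iau6mZiHdmZmZ4mYdg=="/>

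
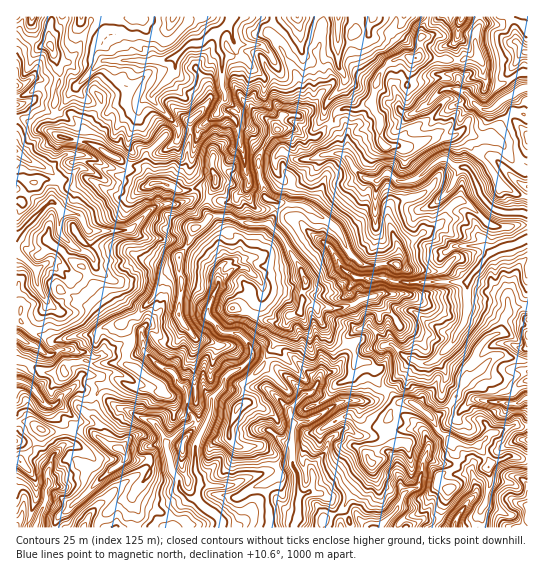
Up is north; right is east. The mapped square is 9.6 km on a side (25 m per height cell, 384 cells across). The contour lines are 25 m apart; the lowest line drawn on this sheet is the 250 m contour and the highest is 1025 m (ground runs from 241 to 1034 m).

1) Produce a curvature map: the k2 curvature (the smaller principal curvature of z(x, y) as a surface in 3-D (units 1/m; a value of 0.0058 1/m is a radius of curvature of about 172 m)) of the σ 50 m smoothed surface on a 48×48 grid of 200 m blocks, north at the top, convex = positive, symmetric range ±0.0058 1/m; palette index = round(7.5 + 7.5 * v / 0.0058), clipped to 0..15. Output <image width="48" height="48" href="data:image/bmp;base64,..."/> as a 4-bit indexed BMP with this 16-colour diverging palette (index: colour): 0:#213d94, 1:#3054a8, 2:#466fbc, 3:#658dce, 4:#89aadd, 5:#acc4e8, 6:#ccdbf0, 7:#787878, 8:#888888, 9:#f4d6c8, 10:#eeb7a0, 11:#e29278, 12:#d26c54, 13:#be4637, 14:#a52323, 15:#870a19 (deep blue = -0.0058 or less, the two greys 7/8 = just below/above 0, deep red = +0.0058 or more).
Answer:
<image width="48" height="48" href="data:image/bmp;base64,Qk32BAAAAAAAAHYAAAAoAAAAMAAAADAAAAABAAQAAAAAAIAEAAATCwAAEwsAABAAAAAAAAAAlD0hAKhUMAC8b0YAzo1lAN2qiQDoxKwA8NvMAHh4eACIiIgAyNb0AKC37gB4kuIAVGzSADdGvgAjI6UAGQqHAEQ5Zih1ZmZniGV2eHVGmEhEF1RVUIhzVUcId0SGeGd2dUZ3aHZGhmRoYFZXcGhmhEcFd3NHh3Z2VXeHZ0ZHZGZnhCh2hgZ1NFYUNXY0d3ZUZVRnd3dERnd2dwBXmEJlZldCd2d0NodTdFVDV4glZ3dnc1FYZ0R1QWgzZ3V3ZHYHNUd2VWQ0Z3Z5YmUnVjiER5VgiHUzlZcHFVRndoJVN3aIgmYFZ1VmeGZ0JUV5YxMpFXaIiHJXY4d3V3gGh2hTVleHVmh2hoIVUHh1VhFYcFU1Z3gFhlZ3QmiGZ1Z2Z0CAMGdlMHMUhyR3d2M2REVnd3dVdGd2MCNmJBeHZ3BABXhnh1SHY3lzdmcQSXdTRndlNwiYeEApYAM0Z2hkVTQRAoMnBlZXeGmUNARGcwkAR1RWVmZ0WERngwFXcXdndXhgUICGQnQmCYh3VUZWN3d4dWeGlUVUV3UGYXEFhkJzE0d4hGZnOHh2ZndllnZ3eDBVcXRgVlcnNzh3dlMjd3d2Z3UAASRGcgiDdVeUB3RYN1YzQjaTN3ZoYgFodXhWYmd1iFdwU1ZWR1eFInZ3RHhTQ1d2Z2h4cWVndjAEdng1V2IxRpdlYmd4dIZnZmZ4dzZ3Ugh2d2hUYzRUVnVGhUd2ZYdUVmZmZmRnUjqnZmd0hndVYyOHdjZ3hogmZ3d3Z3ZHVwh3ZmR2VCOIV2d3djdohWU5dnd2VWdHWQRXdWVXeHFmhTNEVUh3hZRYVmZFVVdXZyKHJ2Z4ZmAAABESNDaHdWElZ4Rnd1dnZlQyd2aGdgWYWoZlhmJndid0ZkVmd3WJZ3VWZldmgThlZ3ZkSXVGZ2Z3UmZ3lmVEZmZ3dldXMHZlVmZWMSVkRVeGKEQyNERFh2ZVVXZjJ4ZkV2WGaGR3dVN2SSZmMHdolmVYeGVWd4aCd2WHdmWHhnQ2IlZ4hAd2V3dlM0Znd2dxd2RWdldCI5dDZ3Z4h0AANTI1N3aIZndih2ZBeHMmZlaEd3d3Z4V4RWZAZ0VWZmdjdneGB2J5dXh2ZoY2Z4eHRYhwVkZldmUxQABoREN4RIZEZDRlVmZ2RXVwdTh2aIJYFJUHcyZ1WFNVRkJYVWWEN4VwlTQiNlKGVHdQBVdmd1Z3Q0d2N2IkJ5UgdTRnVFZ3loh2R2dndmZIh3dlRkhSRIgVZlVmhmZnZnd3eGeIhld3dXd0ZVdhQIYENadVVmVndGdndXV3dWdlV3ZXZnUHhQIWl1WGJmdWhiR1ZJZXaCZXSGVmdmF1Z0I2YnZ3RJZ4U1MXNTADh2VXRUiGdzZ1Z5B2YnVmYVZmZHdQdAhyBiZnc1hmeHNXZ2CEY2VneDRYdIiFIlV2YlNmZyV3d4dVZmB2RVZ3ZyZnZmZUU0dlWEZXd3REREVWlmNkVzdmZjdmd3h2h2h2R1dYZ3Z2d2ZDZmVmg2dXdkdmVoZ0dmhmc2Z4V3Z3d3eFRWdVNIhXdkZWVUVlMlZVRXRndXd3d3ZnZlZYeYhHhkh2dliIkIdWV4KIdVd3iIhHh3VmVmZHhzd1Z0RVcFdmaA=="/>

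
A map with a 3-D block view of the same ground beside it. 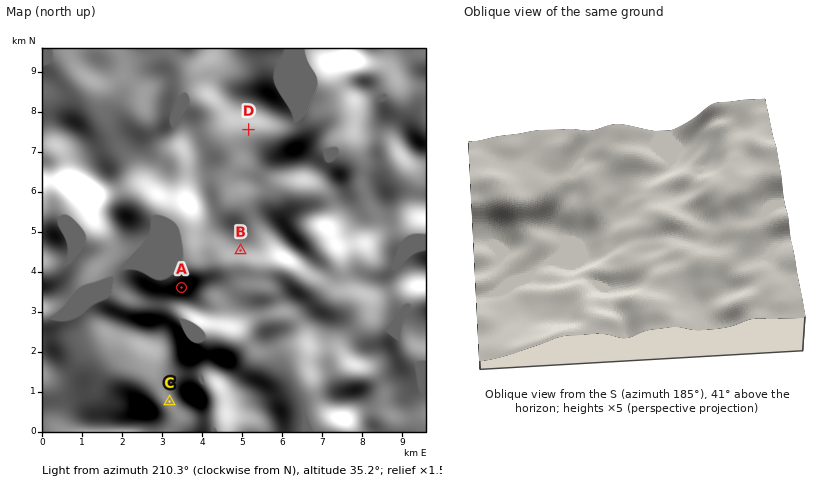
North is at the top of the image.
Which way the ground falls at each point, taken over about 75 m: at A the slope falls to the NW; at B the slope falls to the W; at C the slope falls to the W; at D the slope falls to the S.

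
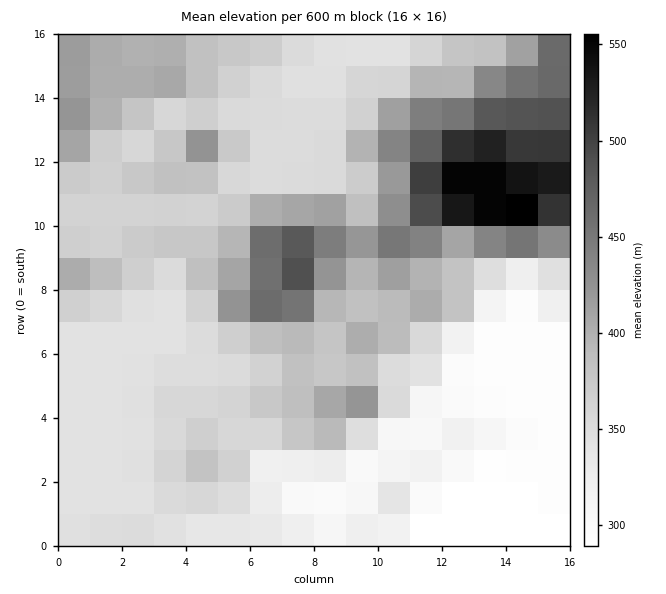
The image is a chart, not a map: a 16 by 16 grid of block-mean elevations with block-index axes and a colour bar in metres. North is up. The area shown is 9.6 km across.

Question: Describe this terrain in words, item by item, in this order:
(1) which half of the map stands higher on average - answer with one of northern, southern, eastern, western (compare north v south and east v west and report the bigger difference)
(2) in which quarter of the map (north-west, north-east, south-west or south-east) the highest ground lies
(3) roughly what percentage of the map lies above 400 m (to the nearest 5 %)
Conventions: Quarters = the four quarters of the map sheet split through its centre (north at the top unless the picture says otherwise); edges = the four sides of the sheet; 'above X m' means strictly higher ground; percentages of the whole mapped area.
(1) On average the northern half of the map is the higher ground.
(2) The highest point lies in the north-east quarter of the map.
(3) Roughly 25 % of the ground is higher than 400 m.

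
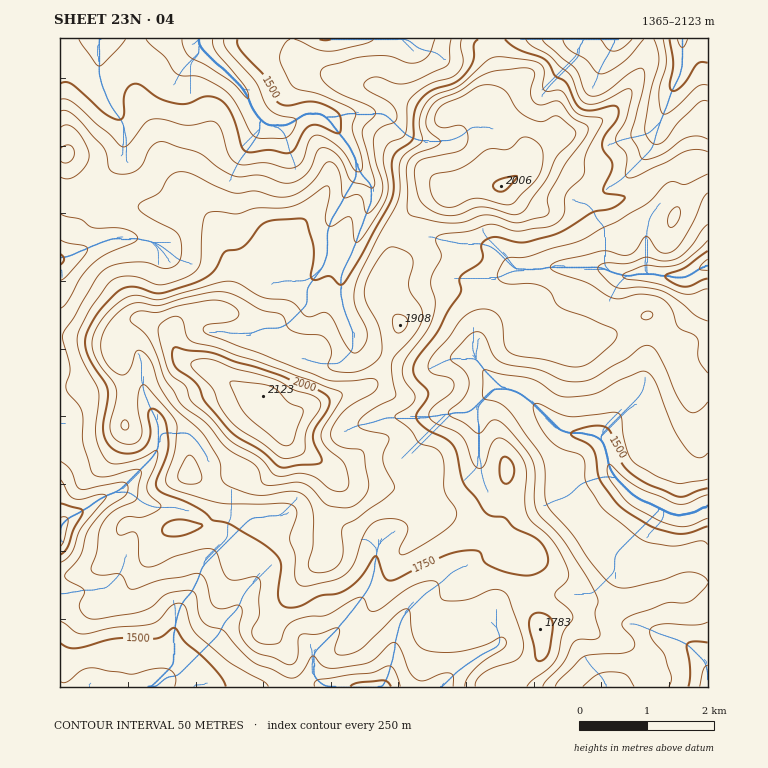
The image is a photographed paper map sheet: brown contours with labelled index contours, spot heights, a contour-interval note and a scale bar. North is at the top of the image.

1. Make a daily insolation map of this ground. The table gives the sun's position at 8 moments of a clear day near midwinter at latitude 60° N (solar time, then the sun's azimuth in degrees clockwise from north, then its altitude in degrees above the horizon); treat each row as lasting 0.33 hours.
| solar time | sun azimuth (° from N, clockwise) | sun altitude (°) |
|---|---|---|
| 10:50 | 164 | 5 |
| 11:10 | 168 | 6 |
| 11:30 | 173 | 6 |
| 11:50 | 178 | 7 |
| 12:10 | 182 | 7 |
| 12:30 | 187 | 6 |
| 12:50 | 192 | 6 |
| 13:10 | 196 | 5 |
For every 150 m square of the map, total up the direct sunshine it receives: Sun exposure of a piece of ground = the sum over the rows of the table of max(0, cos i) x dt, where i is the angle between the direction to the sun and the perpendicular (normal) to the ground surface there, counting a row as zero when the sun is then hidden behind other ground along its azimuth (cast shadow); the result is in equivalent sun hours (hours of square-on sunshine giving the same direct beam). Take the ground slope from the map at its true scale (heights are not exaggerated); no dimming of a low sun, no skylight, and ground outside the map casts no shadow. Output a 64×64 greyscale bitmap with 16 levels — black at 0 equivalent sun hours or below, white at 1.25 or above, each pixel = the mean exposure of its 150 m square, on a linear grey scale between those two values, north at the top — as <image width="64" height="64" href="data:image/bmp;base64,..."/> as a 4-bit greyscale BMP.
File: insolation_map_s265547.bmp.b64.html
<image width="64" height="64" href="data:image/bmp;base64,Qk12CAAAAAAAAHYAAAAoAAAAQAAAAEAAAAABAAQAAAAAAAAIAAATCwAAEwsAABAAAAAAAAAAAAAAABEREQAiIiIAMzMzAERERABVVVUAZmZmAHd3dwCIiIgAmZmZAKqqqgC7u7sAzMzMAN3d3QDu7u4A////AGdmVUVUM0RWZnd3dlaJq92WZndCEjRWiZdmZ4dlRFVVVmVERFVERXiHmqq5it7/7JZmeHMAABOM25d3h1MiI0VndlREVVVniHiry6dnm8yqhmZ4lyAAAEiqiImZdCIiNomYd2d3ZnmYebzKZGVGiIiGZnd3UQABNWZ4qql0ERJIiru6qph2iZh5qpc0iEJGd3ZWZmVTAANVVXmXUyERJYmIrMzMuXZ4mHVDRWeahDV4hlVVREMhNlRGiFIQAkaJqYeKzMuphmeIcxE2m5moRHiGRERFVEVlIBRkI0VnmZmYVWeJqZmYZWiFI0abqJp0V4hTNWZmZlMAABE1ZomYiHYiIjV3d5uEVndTRWipiqdWiXQ0Z3ZlQxABE0MSNWZmZWVDM0Z4rLdVaGMjV6uqqVWJl0RWd2ZlQjREIAAAE0VmeImGV5mqqGVndTI2rNuZdXmqhUVniZh3dkIAAAAAESISRodmmpiIZVZmQyR6yodlaZmYVEaJqYdkEAABEAAAAAACRlVoiIhlRFZmQyRnZmRXiYh2RERFZTEAARIhEQAAABI1VEZ4iHVEVndkIjNFVCNniHZUMREhAAASIiIRAAEAEjVkNHmZl2Z3dkQzIkVlMjV4dlQyEAAAABIyIAAAABABI1QyRVZndmZDIjMzZ3hkM1d2VDMgAAABIiIAAAAAIAAAEhAAATVlQzMiNFeZmYdUNFVDIyAAAAEiEAAAAABTEAAAAAA2mqqYh2VWerqpiHVCIiIiIQAAEiEAAAAAAIuBAAA3m93LvN7sqYiamYh2ZUIREiMzAAEiIQAAAVYjeLkwAFjO64dnet/tuZhlVUQ0QyEBJFQgESIQAAOdy951e8chATZlREREjv7KhTIiISNEMgAkVDESIhABjLl3m4ZWnOowASIjRnec/9piIiIRIzMyECMyIiIjIRi4ZVZ3dlV775IBEjV6zd3tpRACMzMhIiIQIQABEREiR3VEVmZVVozetBESSL3/26gwAAAkVDEAAREQAAAAAAJWVERWZURFi7l1MhN6zu2mVTEAAAE0MAAAAAAAAAAAFGVERFZVQzNFZCNDWKvMuFNFhyAAAAAAAAAAAAABEjSJdDNEVmVUMhERJXm93LhlQzSLpkMhAAAAAAAAABJGiruEMzRmZlVCERJazM3KdVVUITaKmJmZlQABEAAAFGd3iHVDRWZmVUMiI3qod3ZVREIAABSJqYZFZVZBAAE1iZmHdlRFZlVEVVVUaJh3iGMQAAAAABJVQQASRUIAE1eZqqh3ZVZlRCNou4ZmnNymIAAAAAAAAAEhAAABEiNXiqqqqZh2ZlQyNYvKdmeJliAAAAAAAAAAACQxAAACa93cupmZmYd2UyFGiXM1iGMAAAAAAAAAAAAASIdjASSKvLqYdniZiHVDMlVVMiWIUQAAAAAAAAAAAAFpupmGZmZndlQzRWd3ZDM0MyEkaJYwAAAAAAAAAAAAA2iqmIh3VDMyIiIjRWh0IRIAAANocxAAAAAAAAAAAAAlVXiHd4hkMiERIiIjV3UgAAAAABIQAAAAAAAAAAAAAWdBJGZ3iGVDIiERERE0RCAAAAAAAAAAAAAAAAAAAAAEdTABNXiIdUMzIhEQAAAAAAAAAAAAAAAAAAAAAAAAABNEIQETVmZTIjMyEQAAAAAAAAAAAAAAAAAAAAAAAAAAASIzIiIzMyEAAQAAAAAAAAAAAAAAAAAAAAAAAAAAAAAAESRERVVVQhAAAAAAAAAAAAAAAAAAAAAAAAAAAAAAAQABEkRWd3dlVTIRERESAAFCACAAAAAAAAAAAAAAABESEAAAEjREREaJqqqqqry2fN2WdSAAAAAAAAAAAAABERIQABERIiM0WKqquqmZh2d4mbtVUxAAAAAAAAAAAAERARAAEjNWiambzLzKmHdkRVV4iWRDIQAAAAAAAAAAABIAEAADV6zuy83+3duYiHVVVFd4ZUMhEAAAAAAAAAAAEhAAAAJpz/7d//25d3eJqYdTNWdUMyEQAAAAAAAAAAACMAAAAUi7zN//yHQjREV5qWMjVkQzIQAAAAAAAAAAAAAhAAABNmVHq7qZl1VWUgFIdTNWZTIQAAAAAAAAAAAAABIAABNFQRJFQ2m6h2Z2EAFWVniXUhAAAAAAAAAAAAAAAAABNEMgAAEQFHiHZVVhABRnmphjIAAAAAAAAAAAAAAAAAIyEAAAAAAANWhkIjMAACNFRDIQABAAAAAAAAAAAAAAEhAAAAAAAAASaZcxAQAAAAABAAAAAAAAAAAAAAAAAAEhAAAAAAEBEQFIqnMAAAAAAAAAAAAAAAAAAAAAAAAAARAAAAERIiIhACNGiXQQAAAAAAAAAAAAAAAAAAAAAAAAAAAASZdTMxAAAAAmqVAAAAAAAAABAAAAAAAAAAAAABEAABESV2VDAAAAAAA2YgAAAAAAABEAAAAAAAAAAAADRVUyEAABNDEQAAAAAAJlAAAAAAABEQAAAAAAAAACJFZ3ZCEAAAAAABEAAAAAAEYgAAAAAAERAAAAAAAAACNEREMiEAAAAAAAEyAAAAAABEAAAAAAAREQAAAAAAACMyIhEREAAAAAAAAAIQAAAAACYgAAAAAAERAAAAAAASMiEAAAAAAAAAAAAAAAAAAAAAFDAAAAAAARAAAAAAAiIREAAAAAAAAAAAAAAAAAAAAAABEAABAAARERAAAAAREREAAAAAAAAAAAAAAAAAAAAAAAAQAA"/>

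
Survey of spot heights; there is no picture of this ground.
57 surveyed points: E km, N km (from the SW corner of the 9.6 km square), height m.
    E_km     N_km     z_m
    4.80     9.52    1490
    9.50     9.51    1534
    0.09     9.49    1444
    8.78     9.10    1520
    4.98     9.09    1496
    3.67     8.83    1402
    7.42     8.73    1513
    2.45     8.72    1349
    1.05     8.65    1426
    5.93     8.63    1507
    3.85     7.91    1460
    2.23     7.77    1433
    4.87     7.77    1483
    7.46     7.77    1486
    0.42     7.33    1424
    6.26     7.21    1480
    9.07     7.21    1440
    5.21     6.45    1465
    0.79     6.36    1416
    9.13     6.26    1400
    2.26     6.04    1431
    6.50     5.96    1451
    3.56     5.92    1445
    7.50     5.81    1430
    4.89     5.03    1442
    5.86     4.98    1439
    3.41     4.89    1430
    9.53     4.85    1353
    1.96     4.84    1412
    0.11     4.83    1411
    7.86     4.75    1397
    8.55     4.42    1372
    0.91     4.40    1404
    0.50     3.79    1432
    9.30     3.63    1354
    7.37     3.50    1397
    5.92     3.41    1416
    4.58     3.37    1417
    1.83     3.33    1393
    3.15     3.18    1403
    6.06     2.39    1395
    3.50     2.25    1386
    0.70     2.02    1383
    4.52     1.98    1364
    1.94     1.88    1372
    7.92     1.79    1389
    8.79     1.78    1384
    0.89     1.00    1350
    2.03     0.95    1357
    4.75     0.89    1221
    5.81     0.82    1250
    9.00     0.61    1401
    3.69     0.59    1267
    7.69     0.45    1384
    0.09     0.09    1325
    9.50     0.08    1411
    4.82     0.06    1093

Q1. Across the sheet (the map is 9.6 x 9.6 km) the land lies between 1085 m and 1535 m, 1410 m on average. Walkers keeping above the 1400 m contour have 56.1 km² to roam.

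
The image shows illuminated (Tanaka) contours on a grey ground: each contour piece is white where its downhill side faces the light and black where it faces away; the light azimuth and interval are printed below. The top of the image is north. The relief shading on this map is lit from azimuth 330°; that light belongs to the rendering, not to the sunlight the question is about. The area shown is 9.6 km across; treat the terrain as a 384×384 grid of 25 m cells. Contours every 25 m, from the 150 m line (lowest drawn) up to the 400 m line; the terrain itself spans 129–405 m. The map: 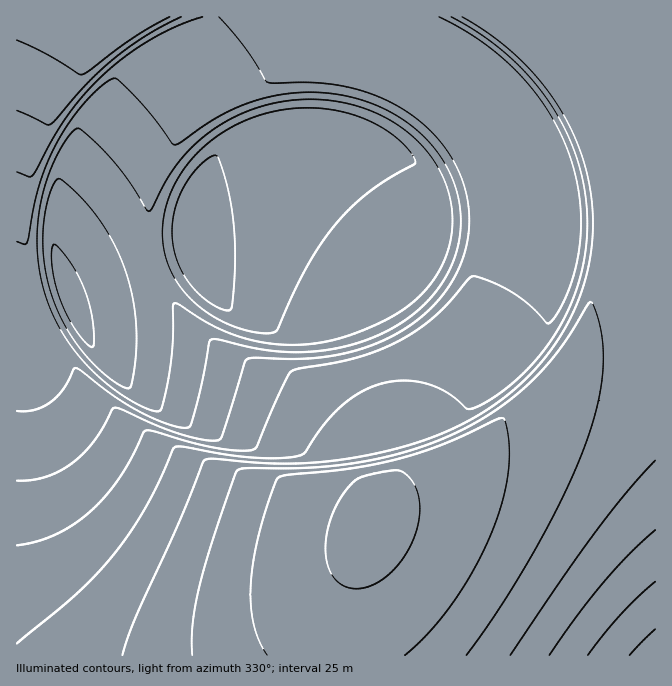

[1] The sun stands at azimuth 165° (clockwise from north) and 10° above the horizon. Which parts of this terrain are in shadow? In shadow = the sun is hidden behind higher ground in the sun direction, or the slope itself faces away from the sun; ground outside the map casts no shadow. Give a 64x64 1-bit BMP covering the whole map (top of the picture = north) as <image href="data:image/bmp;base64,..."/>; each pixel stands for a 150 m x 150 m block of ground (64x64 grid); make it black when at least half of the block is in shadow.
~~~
<image width="64" height="64" href="data:image/bmp;base64,Qk0+AgAAAAAAAD4AAAAoAAAAQAAAAEAAAAABAAEAAAAAAAACAAATCwAAEwsAAAIAAAAAAAAA////AAAAAAAAAAAAAAAAAAAAAAAAAAAAAAAAAAAAAAAAAAAAAAAAAAAAAAAAAAAAAAAAAAAAAAAAAAAAAAAAAAAAAAAAAAAAAAAAAAAAAAAAAAAAAAAAAAAAAAAAAAAAAAAAAAAAAAAAAAAAAAAAAAAAAAAAAAAAAAAAAAAAAAAAAAAAAAAAAAAAAAAAAAAAAAAAAAAAAAAAAAB/4AAAAAAAB//+AAAAAAA////AAAAAAP+AP/AAAAAD+AAB/AAAAA/AAAB+AAAAHgAAAB+AAAA4AAAAB8AAAHAAAAAB4AAAQAAAAADwAAAAAAAAAHgAAAAAH4AAOAAAAAD/+AAcAAAAA//8AA4AAAAHwP8ABgAAAAAAD4ADAAAAAAADwAMAAAAAAAHAAQAAAAAAAEAAAAAAAAAAAAAAAAAAAAAAAAAAAAAAAAAAAAAAAAAAAAAAAAAAAAAAAAAAAAAAAAAAAAAAAAAAAAAAAAAAAAAAAAAAAAAAAAAAAAAAAAAAAAAAAAAAAAAAAAAAAAAAAAAAAAAAAAAAAAAAAAAAAAAAAAAAAAAAAAAAAAAAAAAAAAAAAAAAAAAAAAAAAAAAAAAAAAAAAAAAAAAAAAAAAAAAAAAAAAAAAAAAAAAAAAAAAAAAAAAAAAAAAAAAAAAAAAAAAAAAAAAAAAAAAAAAAAAAAAAAAAAAAAAAAA=="/>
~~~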